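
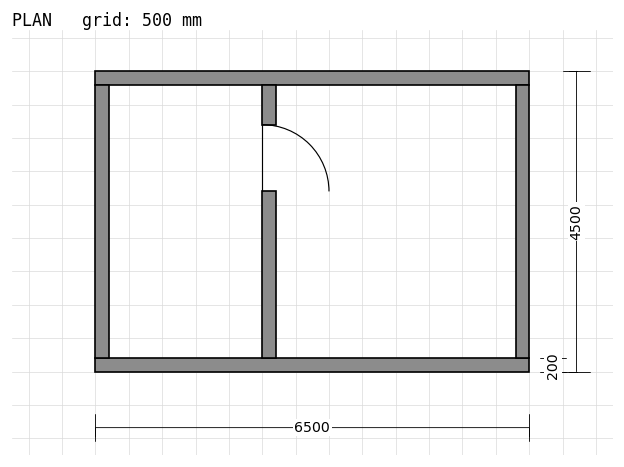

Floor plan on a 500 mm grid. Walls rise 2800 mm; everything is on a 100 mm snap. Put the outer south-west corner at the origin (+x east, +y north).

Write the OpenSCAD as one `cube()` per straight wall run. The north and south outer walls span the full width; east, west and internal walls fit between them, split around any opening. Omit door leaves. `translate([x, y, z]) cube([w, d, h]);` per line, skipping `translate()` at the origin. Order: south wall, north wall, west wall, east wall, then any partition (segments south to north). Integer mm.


cube([6500, 200, 2800]);
translate([0, 4300, 0]) cube([6500, 200, 2800]);
translate([0, 200, 0]) cube([200, 4100, 2800]);
translate([6300, 200, 0]) cube([200, 4100, 2800]);
translate([2500, 200, 0]) cube([200, 2500, 2800]);
translate([2500, 3700, 0]) cube([200, 600, 2800]);


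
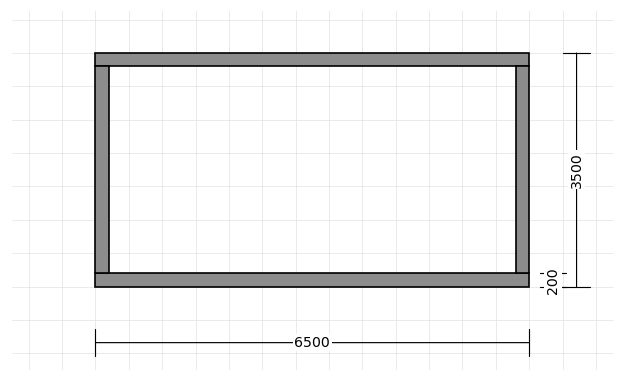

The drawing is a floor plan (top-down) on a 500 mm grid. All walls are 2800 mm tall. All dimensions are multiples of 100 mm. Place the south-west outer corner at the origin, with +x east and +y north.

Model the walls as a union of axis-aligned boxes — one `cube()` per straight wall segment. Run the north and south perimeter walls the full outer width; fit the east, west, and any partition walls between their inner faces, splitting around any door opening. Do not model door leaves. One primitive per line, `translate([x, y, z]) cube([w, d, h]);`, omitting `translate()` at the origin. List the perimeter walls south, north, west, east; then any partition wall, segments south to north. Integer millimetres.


cube([6500, 200, 2800]);
translate([0, 3300, 0]) cube([6500, 200, 2800]);
translate([0, 200, 0]) cube([200, 3100, 2800]);
translate([6300, 200, 0]) cube([200, 3100, 2800]);


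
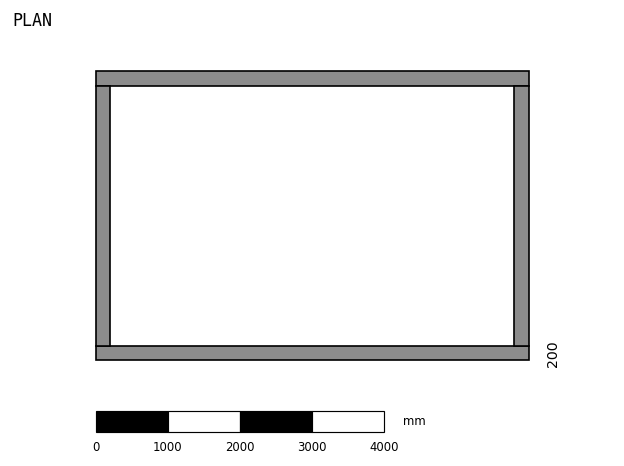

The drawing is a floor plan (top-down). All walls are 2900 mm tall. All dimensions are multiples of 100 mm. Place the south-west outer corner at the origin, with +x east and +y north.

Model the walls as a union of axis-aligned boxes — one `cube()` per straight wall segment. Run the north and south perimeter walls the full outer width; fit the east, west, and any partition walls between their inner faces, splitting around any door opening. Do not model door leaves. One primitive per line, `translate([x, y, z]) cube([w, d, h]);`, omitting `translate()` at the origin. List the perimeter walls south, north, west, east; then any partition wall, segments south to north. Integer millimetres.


cube([6000, 200, 2900]);
translate([0, 3800, 0]) cube([6000, 200, 2900]);
translate([0, 200, 0]) cube([200, 3600, 2900]);
translate([5800, 200, 0]) cube([200, 3600, 2900]);


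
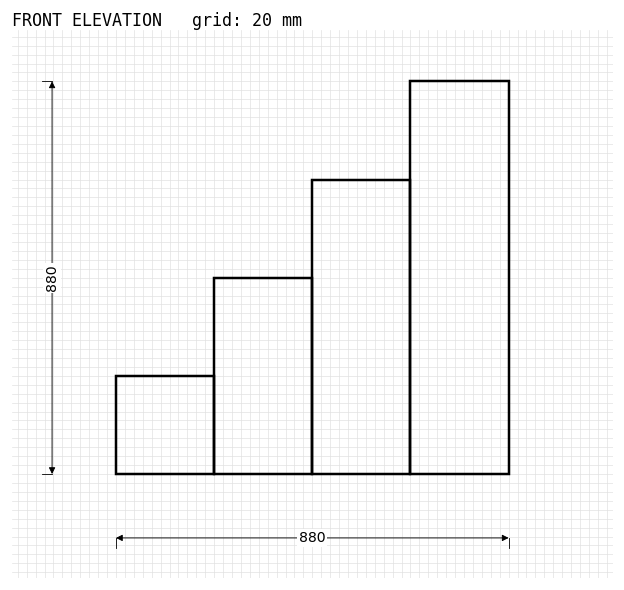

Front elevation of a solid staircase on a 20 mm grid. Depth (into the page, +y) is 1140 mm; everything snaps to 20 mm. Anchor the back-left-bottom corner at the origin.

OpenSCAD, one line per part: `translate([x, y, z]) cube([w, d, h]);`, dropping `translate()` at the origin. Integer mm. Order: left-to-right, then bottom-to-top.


cube([220, 1140, 220]);
translate([220, 0, 0]) cube([220, 1140, 440]);
translate([440, 0, 0]) cube([220, 1140, 660]);
translate([660, 0, 0]) cube([220, 1140, 880]);


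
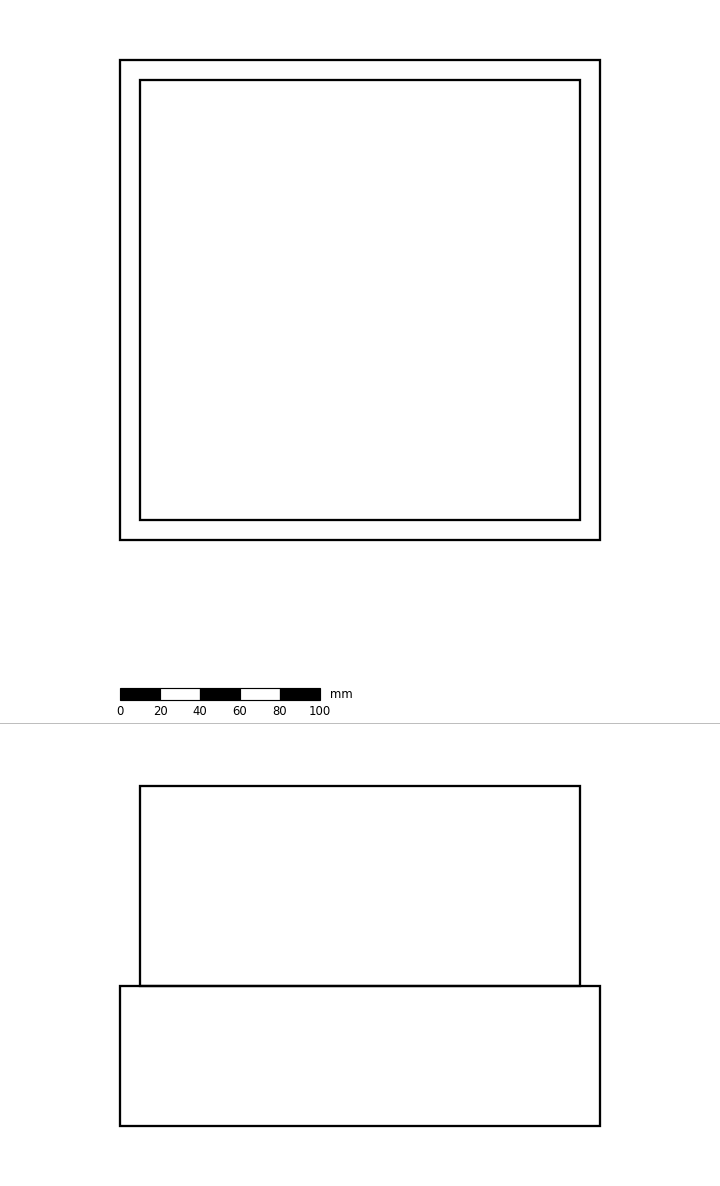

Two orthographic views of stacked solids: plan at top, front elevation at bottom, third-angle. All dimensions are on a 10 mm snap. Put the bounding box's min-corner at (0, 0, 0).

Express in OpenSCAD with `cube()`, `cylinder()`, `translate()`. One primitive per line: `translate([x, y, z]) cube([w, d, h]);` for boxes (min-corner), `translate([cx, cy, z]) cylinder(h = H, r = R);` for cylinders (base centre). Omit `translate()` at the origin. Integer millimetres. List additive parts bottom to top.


cube([240, 240, 70]);
translate([10, 10, 70]) cube([220, 220, 100]);


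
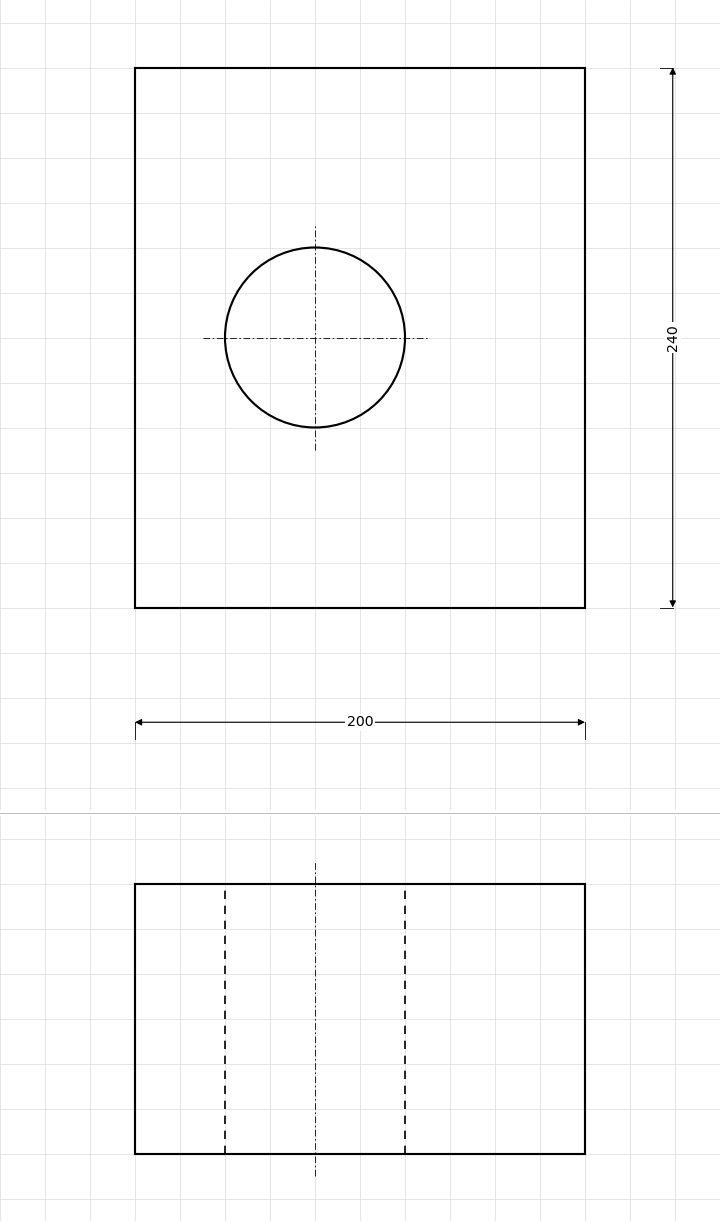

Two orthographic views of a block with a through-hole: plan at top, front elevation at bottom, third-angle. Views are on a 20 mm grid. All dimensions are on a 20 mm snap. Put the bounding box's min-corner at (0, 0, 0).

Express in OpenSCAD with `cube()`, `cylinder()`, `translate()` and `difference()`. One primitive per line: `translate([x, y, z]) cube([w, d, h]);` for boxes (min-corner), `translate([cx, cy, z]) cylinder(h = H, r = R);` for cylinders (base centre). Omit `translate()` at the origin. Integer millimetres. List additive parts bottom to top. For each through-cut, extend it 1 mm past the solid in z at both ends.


difference() {
  cube([200, 240, 120]);
  translate([80, 120, -1]) cylinder(h = 122, r = 40);
}


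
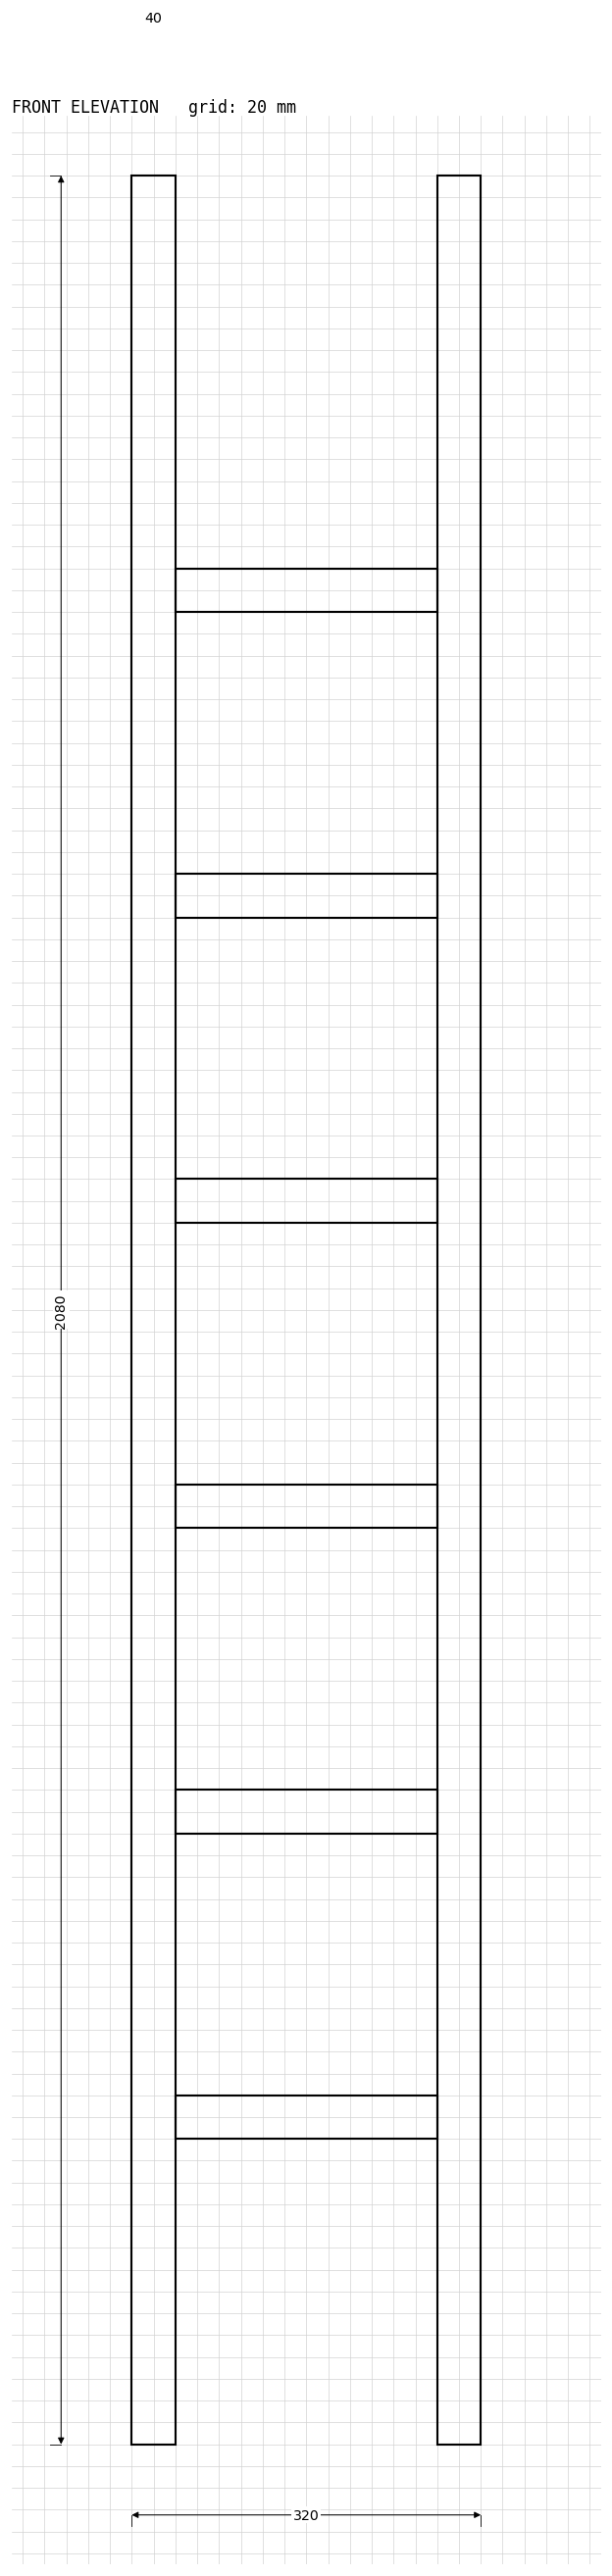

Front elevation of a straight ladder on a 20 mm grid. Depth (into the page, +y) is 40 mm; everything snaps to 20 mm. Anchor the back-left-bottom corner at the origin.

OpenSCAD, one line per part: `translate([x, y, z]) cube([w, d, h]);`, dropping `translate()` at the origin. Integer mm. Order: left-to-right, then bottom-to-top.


cube([40, 40, 2080]);
translate([40, 0, 280]) cube([240, 40, 40]);
translate([40, 0, 560]) cube([240, 40, 40]);
translate([40, 0, 840]) cube([240, 40, 40]);
translate([40, 0, 1120]) cube([240, 40, 40]);
translate([40, 0, 1400]) cube([240, 40, 40]);
translate([40, 0, 1680]) cube([240, 40, 40]);
translate([280, 0, 0]) cube([40, 40, 2080]);


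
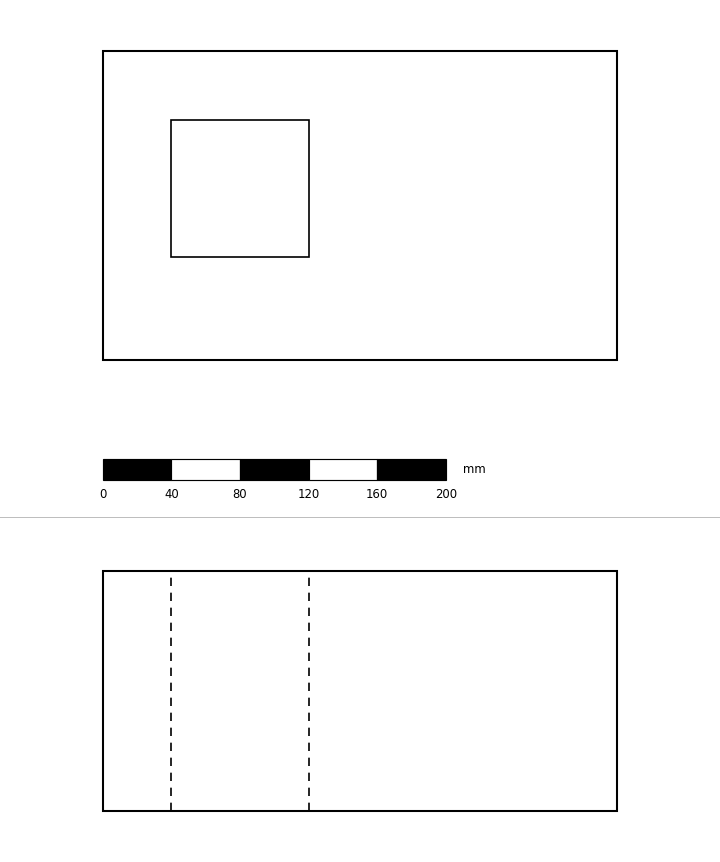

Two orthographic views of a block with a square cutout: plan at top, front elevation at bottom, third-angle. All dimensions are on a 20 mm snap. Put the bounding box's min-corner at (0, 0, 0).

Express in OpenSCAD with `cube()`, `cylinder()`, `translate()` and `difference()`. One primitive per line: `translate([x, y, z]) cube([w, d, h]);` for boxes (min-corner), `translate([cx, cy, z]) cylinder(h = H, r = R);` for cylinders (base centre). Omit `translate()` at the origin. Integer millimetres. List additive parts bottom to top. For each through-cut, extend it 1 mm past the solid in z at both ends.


difference() {
  cube([300, 180, 140]);
  translate([40, 60, -1]) cube([80, 80, 142]);
}


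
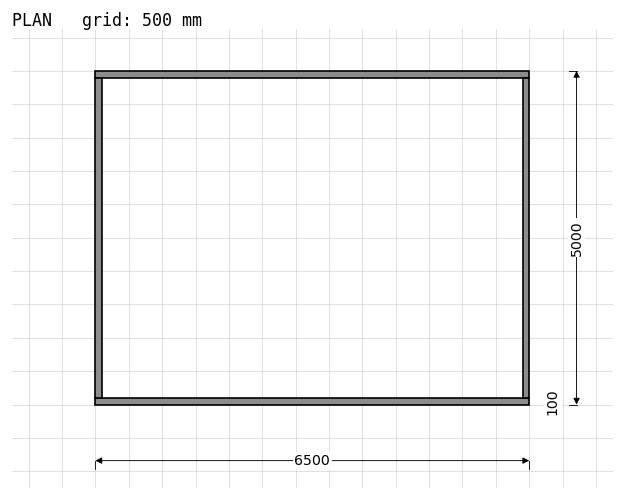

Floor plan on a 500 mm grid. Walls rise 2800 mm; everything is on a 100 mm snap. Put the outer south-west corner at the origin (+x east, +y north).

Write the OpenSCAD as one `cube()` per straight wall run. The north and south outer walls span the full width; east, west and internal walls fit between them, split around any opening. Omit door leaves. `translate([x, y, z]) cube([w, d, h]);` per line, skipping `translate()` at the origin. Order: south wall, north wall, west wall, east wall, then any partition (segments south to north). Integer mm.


cube([6500, 100, 2800]);
translate([0, 4900, 0]) cube([6500, 100, 2800]);
translate([0, 100, 0]) cube([100, 4800, 2800]);
translate([6400, 100, 0]) cube([100, 4800, 2800]);


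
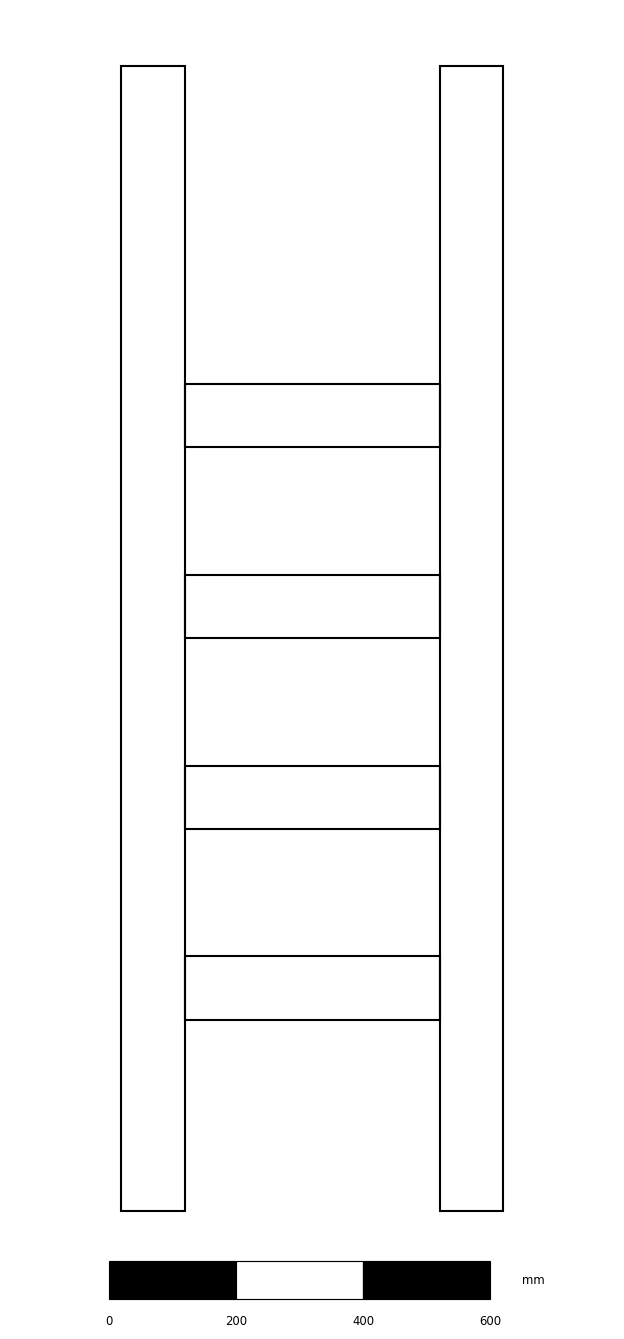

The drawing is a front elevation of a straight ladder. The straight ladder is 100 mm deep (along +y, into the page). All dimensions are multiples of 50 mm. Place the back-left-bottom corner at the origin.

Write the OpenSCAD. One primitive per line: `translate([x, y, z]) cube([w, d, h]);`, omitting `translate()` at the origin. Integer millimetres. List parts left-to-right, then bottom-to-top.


cube([100, 100, 1800]);
translate([100, 0, 300]) cube([400, 100, 100]);
translate([100, 0, 600]) cube([400, 100, 100]);
translate([100, 0, 900]) cube([400, 100, 100]);
translate([100, 0, 1200]) cube([400, 100, 100]);
translate([500, 0, 0]) cube([100, 100, 1800]);


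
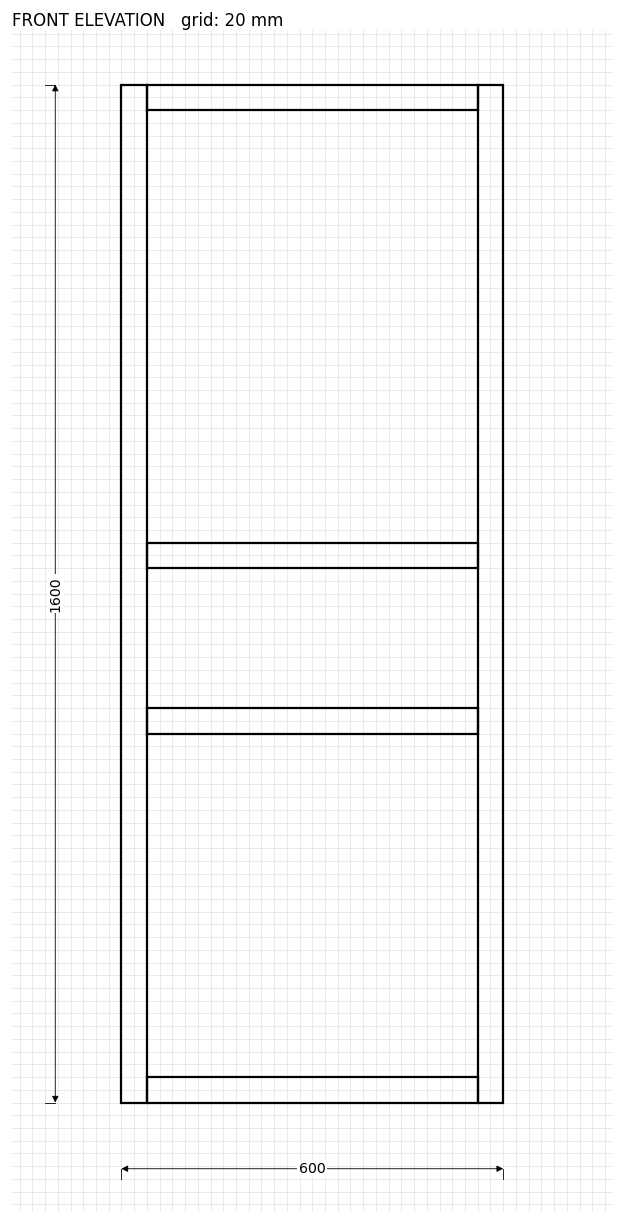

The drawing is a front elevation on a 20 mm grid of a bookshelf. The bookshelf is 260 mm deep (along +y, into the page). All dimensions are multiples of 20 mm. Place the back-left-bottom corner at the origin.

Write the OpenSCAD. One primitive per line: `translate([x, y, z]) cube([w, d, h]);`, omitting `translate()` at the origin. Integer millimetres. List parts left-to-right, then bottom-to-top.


cube([40, 260, 1600]);
translate([40, 0, 0]) cube([520, 260, 40]);
translate([40, 0, 580]) cube([520, 260, 40]);
translate([40, 0, 840]) cube([520, 260, 40]);
translate([40, 0, 1560]) cube([520, 260, 40]);
translate([560, 0, 0]) cube([40, 260, 1600]);


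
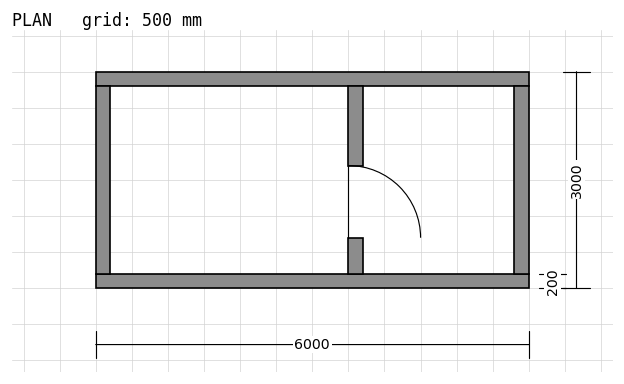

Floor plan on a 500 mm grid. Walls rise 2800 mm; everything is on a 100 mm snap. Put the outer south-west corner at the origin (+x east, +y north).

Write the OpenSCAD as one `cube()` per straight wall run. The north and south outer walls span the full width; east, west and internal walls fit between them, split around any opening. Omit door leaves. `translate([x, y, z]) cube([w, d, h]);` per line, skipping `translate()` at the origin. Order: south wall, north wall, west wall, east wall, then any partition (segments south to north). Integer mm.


cube([6000, 200, 2800]);
translate([0, 2800, 0]) cube([6000, 200, 2800]);
translate([0, 200, 0]) cube([200, 2600, 2800]);
translate([5800, 200, 0]) cube([200, 2600, 2800]);
translate([3500, 200, 0]) cube([200, 500, 2800]);
translate([3500, 1700, 0]) cube([200, 1100, 2800]);


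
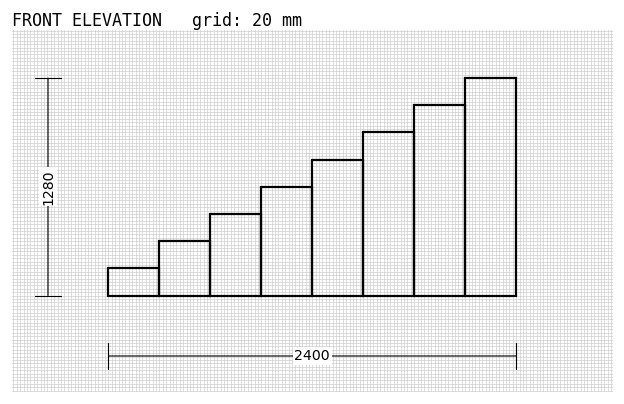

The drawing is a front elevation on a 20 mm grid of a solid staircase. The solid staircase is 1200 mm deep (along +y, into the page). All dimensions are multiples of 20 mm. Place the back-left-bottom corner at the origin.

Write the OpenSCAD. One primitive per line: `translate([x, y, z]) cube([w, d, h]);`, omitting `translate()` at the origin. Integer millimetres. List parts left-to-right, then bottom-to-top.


cube([300, 1200, 160]);
translate([300, 0, 0]) cube([300, 1200, 320]);
translate([600, 0, 0]) cube([300, 1200, 480]);
translate([900, 0, 0]) cube([300, 1200, 640]);
translate([1200, 0, 0]) cube([300, 1200, 800]);
translate([1500, 0, 0]) cube([300, 1200, 960]);
translate([1800, 0, 0]) cube([300, 1200, 1120]);
translate([2100, 0, 0]) cube([300, 1200, 1280]);


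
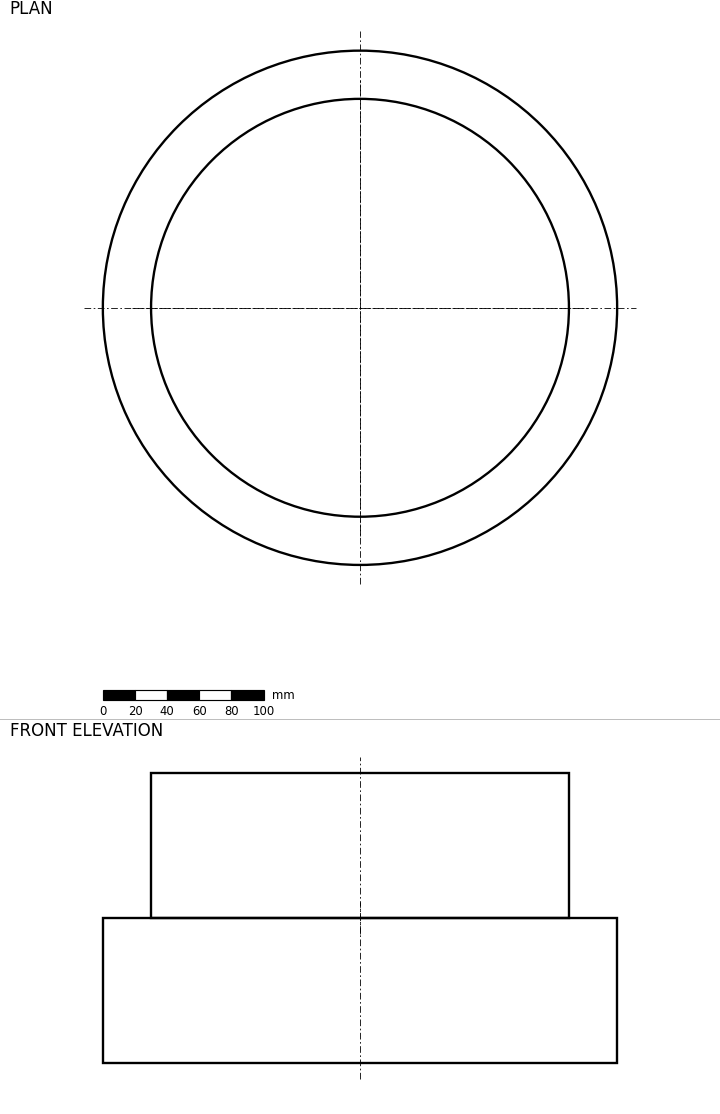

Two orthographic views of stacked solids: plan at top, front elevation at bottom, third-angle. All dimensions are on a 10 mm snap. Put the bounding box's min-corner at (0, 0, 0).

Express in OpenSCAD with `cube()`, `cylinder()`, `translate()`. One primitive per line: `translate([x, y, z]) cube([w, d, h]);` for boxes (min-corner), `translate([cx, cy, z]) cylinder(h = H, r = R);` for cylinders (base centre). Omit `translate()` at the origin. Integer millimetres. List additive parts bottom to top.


translate([160, 160, 0]) cylinder(h = 90, r = 160);
translate([160, 160, 90]) cylinder(h = 90, r = 130);


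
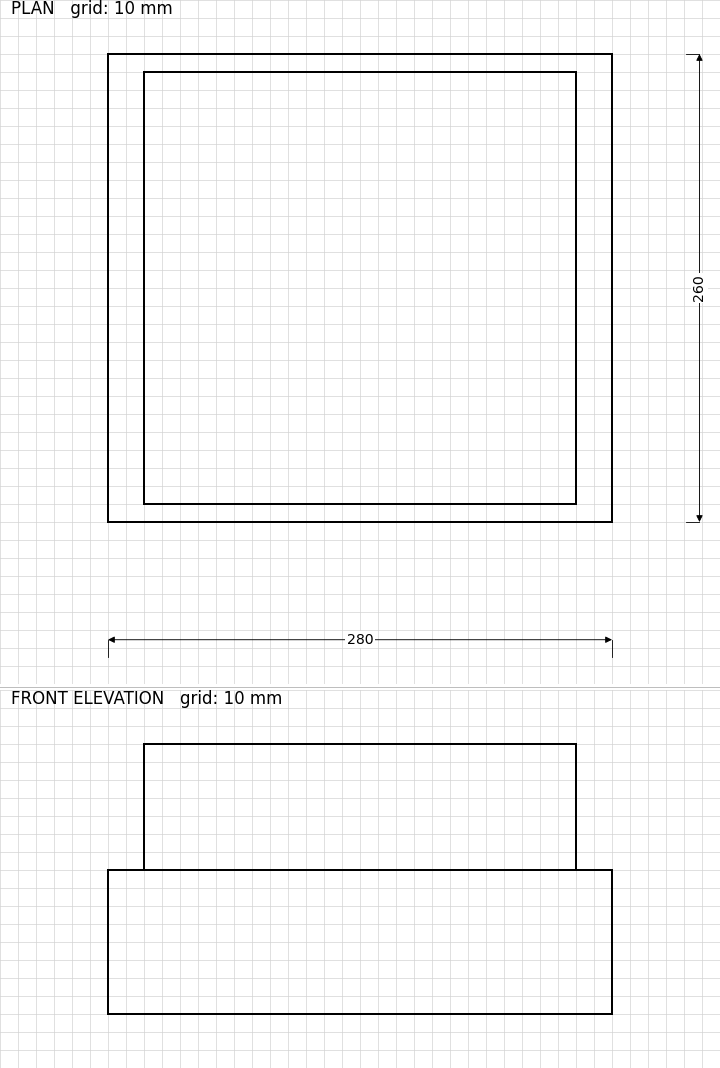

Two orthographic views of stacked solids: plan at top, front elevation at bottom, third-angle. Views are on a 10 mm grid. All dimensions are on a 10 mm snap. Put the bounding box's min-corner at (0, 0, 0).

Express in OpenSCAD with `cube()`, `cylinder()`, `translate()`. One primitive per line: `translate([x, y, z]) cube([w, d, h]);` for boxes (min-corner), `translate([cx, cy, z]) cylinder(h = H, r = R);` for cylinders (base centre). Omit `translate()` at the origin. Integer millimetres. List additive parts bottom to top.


cube([280, 260, 80]);
translate([20, 10, 80]) cube([240, 240, 70]);


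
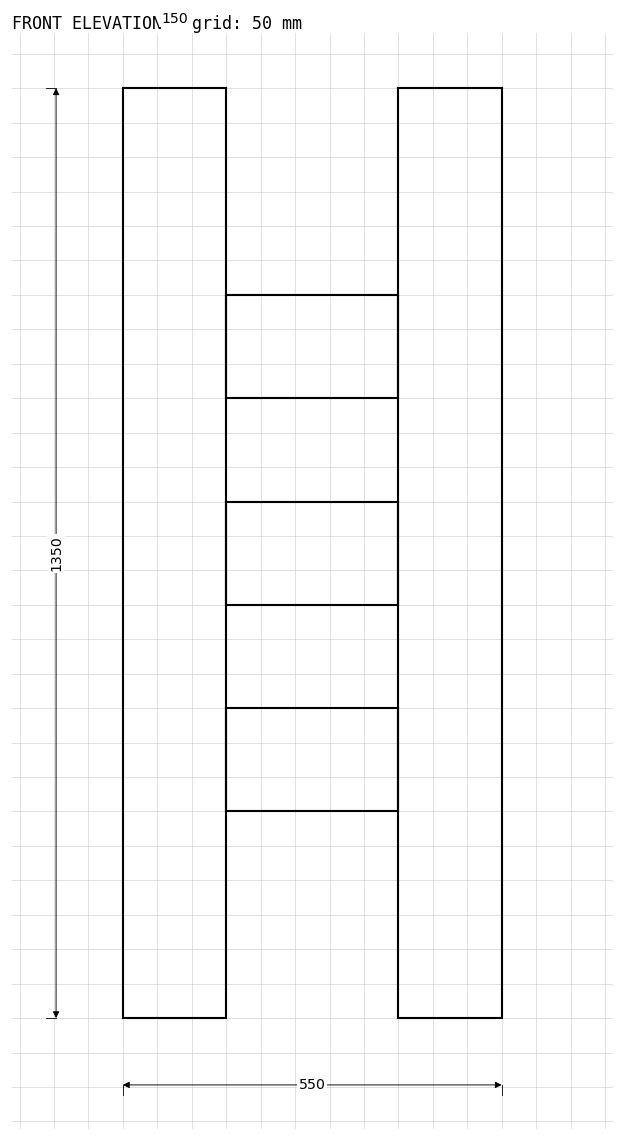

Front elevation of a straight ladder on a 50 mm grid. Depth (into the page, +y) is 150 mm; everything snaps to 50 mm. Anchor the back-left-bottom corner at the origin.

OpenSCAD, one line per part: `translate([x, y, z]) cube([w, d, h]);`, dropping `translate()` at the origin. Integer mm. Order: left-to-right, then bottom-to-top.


cube([150, 150, 1350]);
translate([150, 0, 300]) cube([250, 150, 150]);
translate([150, 0, 600]) cube([250, 150, 150]);
translate([150, 0, 900]) cube([250, 150, 150]);
translate([400, 0, 0]) cube([150, 150, 1350]);


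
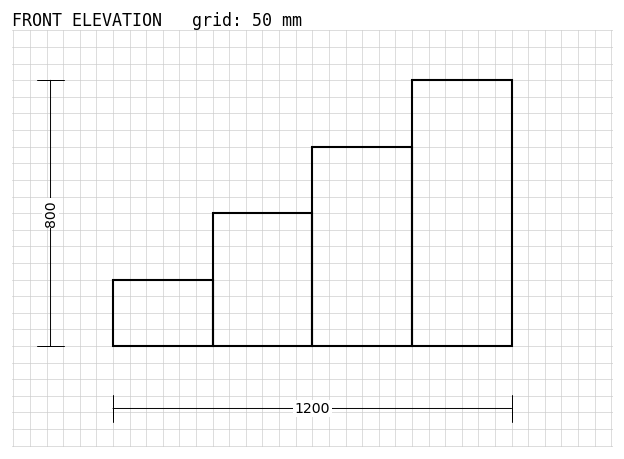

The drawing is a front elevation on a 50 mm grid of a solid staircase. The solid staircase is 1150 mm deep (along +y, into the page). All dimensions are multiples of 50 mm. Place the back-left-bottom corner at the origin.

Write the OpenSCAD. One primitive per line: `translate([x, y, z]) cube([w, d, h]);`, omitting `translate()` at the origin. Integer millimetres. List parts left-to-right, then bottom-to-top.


cube([300, 1150, 200]);
translate([300, 0, 0]) cube([300, 1150, 400]);
translate([600, 0, 0]) cube([300, 1150, 600]);
translate([900, 0, 0]) cube([300, 1150, 800]);


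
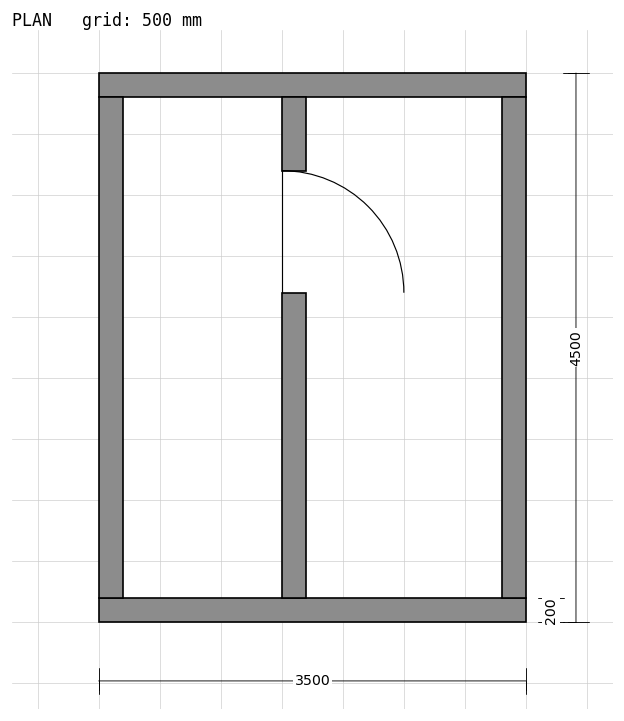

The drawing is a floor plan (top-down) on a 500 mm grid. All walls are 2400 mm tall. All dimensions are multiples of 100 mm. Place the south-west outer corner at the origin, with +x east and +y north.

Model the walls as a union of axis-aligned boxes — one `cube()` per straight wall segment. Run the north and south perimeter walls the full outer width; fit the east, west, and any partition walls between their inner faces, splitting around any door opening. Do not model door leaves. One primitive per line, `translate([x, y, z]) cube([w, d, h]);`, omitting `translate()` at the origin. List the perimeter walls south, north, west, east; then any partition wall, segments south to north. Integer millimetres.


cube([3500, 200, 2400]);
translate([0, 4300, 0]) cube([3500, 200, 2400]);
translate([0, 200, 0]) cube([200, 4100, 2400]);
translate([3300, 200, 0]) cube([200, 4100, 2400]);
translate([1500, 200, 0]) cube([200, 2500, 2400]);
translate([1500, 3700, 0]) cube([200, 600, 2400]);


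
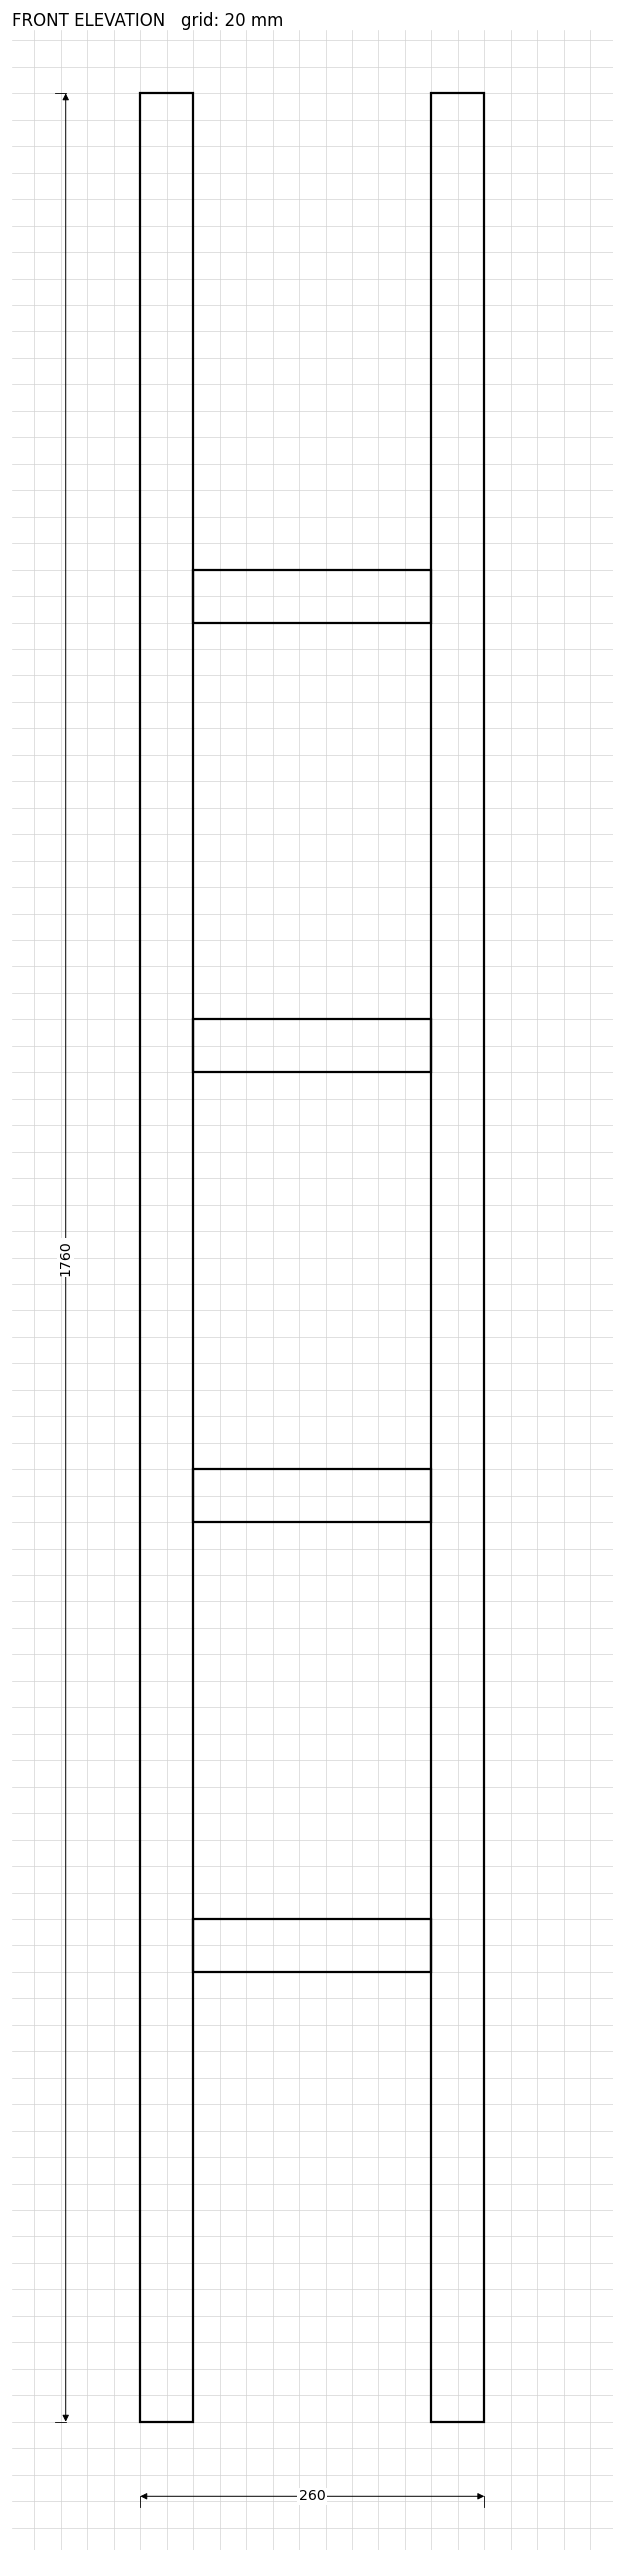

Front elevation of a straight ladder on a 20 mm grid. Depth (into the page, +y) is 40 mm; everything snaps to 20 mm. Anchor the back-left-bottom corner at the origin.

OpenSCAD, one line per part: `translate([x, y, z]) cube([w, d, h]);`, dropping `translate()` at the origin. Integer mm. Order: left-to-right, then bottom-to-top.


cube([40, 40, 1760]);
translate([40, 0, 340]) cube([180, 40, 40]);
translate([40, 0, 680]) cube([180, 40, 40]);
translate([40, 0, 1020]) cube([180, 40, 40]);
translate([40, 0, 1360]) cube([180, 40, 40]);
translate([220, 0, 0]) cube([40, 40, 1760]);


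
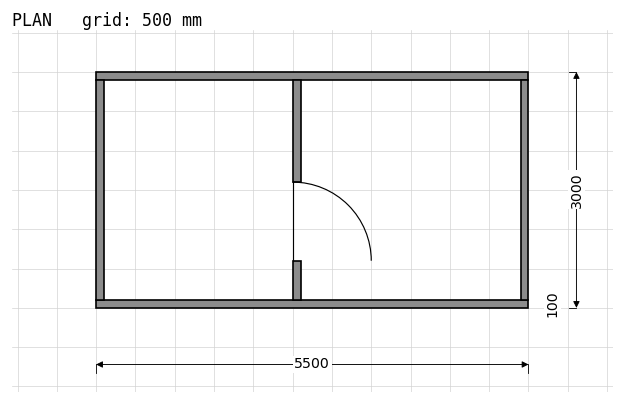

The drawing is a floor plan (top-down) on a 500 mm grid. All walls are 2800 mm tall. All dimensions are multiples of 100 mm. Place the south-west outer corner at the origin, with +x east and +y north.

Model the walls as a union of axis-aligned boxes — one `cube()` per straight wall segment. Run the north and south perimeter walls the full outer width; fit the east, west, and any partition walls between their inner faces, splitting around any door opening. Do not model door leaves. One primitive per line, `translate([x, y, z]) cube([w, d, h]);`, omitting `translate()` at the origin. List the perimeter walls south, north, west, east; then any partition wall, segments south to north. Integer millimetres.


cube([5500, 100, 2800]);
translate([0, 2900, 0]) cube([5500, 100, 2800]);
translate([0, 100, 0]) cube([100, 2800, 2800]);
translate([5400, 100, 0]) cube([100, 2800, 2800]);
translate([2500, 100, 0]) cube([100, 500, 2800]);
translate([2500, 1600, 0]) cube([100, 1300, 2800]);


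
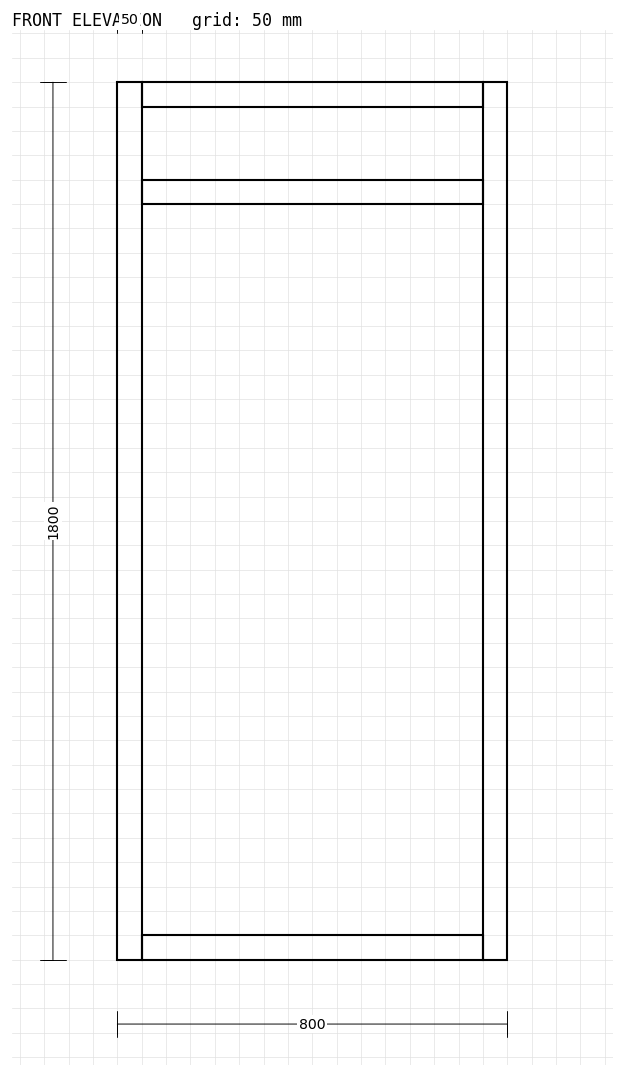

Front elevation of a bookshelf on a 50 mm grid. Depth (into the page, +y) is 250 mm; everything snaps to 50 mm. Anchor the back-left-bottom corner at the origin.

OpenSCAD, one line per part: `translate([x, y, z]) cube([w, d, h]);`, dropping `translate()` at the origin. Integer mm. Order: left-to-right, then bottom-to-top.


cube([50, 250, 1800]);
translate([50, 0, 0]) cube([700, 250, 50]);
translate([50, 0, 1550]) cube([700, 250, 50]);
translate([50, 0, 1750]) cube([700, 250, 50]);
translate([750, 0, 0]) cube([50, 250, 1800]);


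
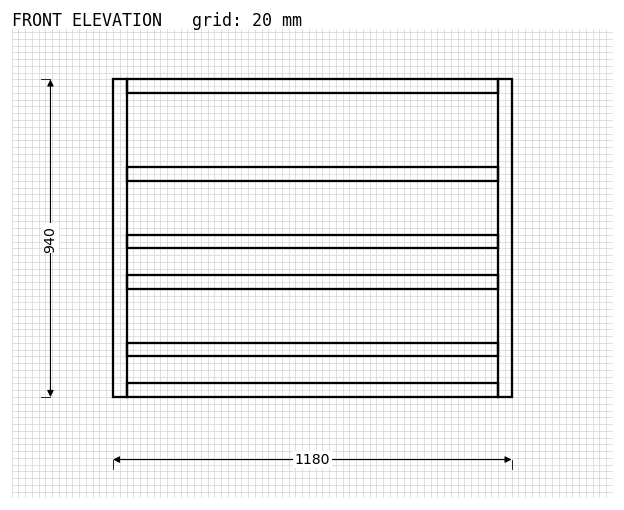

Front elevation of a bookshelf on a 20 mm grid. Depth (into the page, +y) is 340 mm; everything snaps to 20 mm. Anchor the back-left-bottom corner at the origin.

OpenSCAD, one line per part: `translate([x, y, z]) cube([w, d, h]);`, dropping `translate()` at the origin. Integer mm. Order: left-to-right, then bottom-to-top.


cube([40, 340, 940]);
translate([40, 0, 0]) cube([1100, 340, 40]);
translate([40, 0, 120]) cube([1100, 340, 40]);
translate([40, 0, 320]) cube([1100, 340, 40]);
translate([40, 0, 440]) cube([1100, 340, 40]);
translate([40, 0, 640]) cube([1100, 340, 40]);
translate([40, 0, 900]) cube([1100, 340, 40]);
translate([1140, 0, 0]) cube([40, 340, 940]);


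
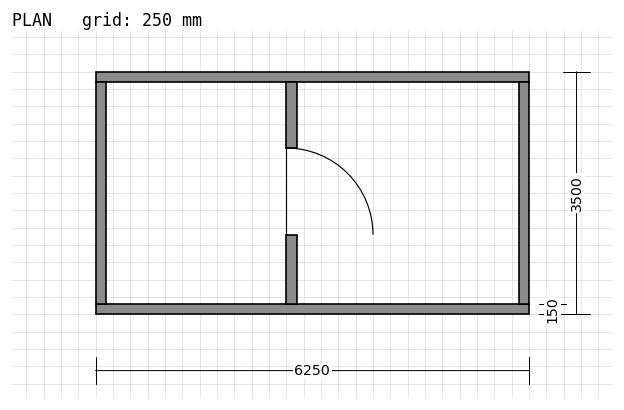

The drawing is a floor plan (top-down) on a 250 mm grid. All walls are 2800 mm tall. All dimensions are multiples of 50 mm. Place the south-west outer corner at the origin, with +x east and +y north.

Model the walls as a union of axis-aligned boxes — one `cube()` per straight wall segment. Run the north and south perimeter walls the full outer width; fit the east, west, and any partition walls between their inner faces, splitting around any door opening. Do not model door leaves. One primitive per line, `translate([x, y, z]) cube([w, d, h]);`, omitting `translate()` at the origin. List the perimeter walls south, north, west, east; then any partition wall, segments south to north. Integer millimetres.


cube([6250, 150, 2800]);
translate([0, 3350, 0]) cube([6250, 150, 2800]);
translate([0, 150, 0]) cube([150, 3200, 2800]);
translate([6100, 150, 0]) cube([150, 3200, 2800]);
translate([2750, 150, 0]) cube([150, 1000, 2800]);
translate([2750, 2400, 0]) cube([150, 950, 2800]);


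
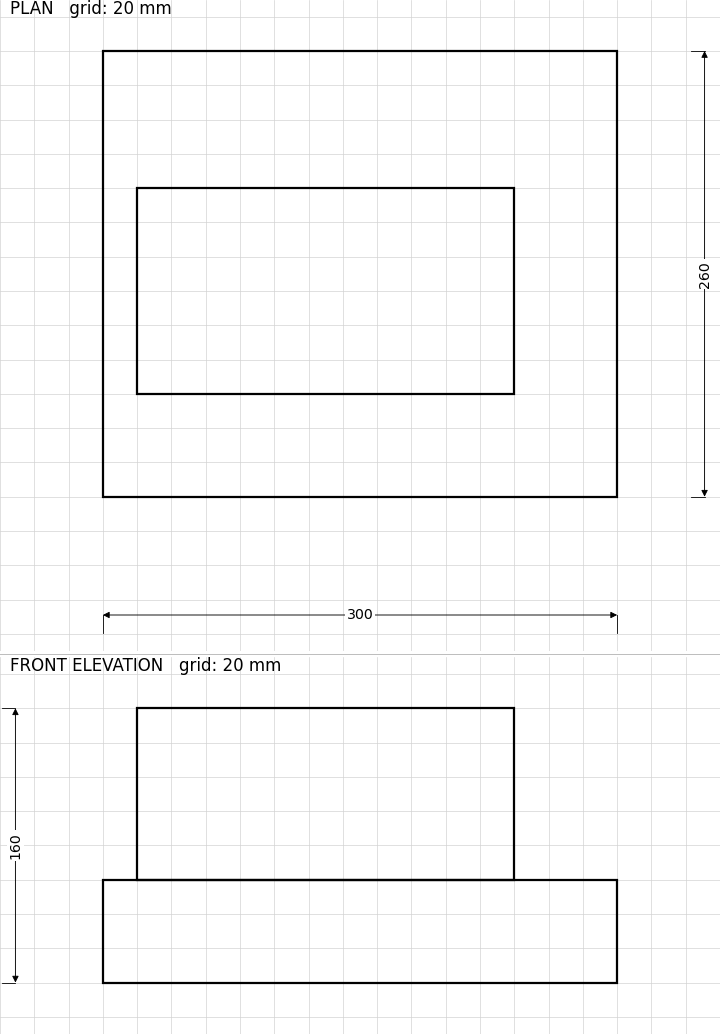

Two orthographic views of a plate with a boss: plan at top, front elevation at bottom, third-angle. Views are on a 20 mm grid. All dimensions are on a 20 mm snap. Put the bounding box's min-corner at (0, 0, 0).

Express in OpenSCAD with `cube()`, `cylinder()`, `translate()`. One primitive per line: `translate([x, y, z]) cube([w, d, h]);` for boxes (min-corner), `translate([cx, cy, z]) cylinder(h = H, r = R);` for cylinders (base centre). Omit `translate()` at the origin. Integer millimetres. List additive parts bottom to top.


cube([300, 260, 60]);
translate([20, 60, 60]) cube([220, 120, 100]);


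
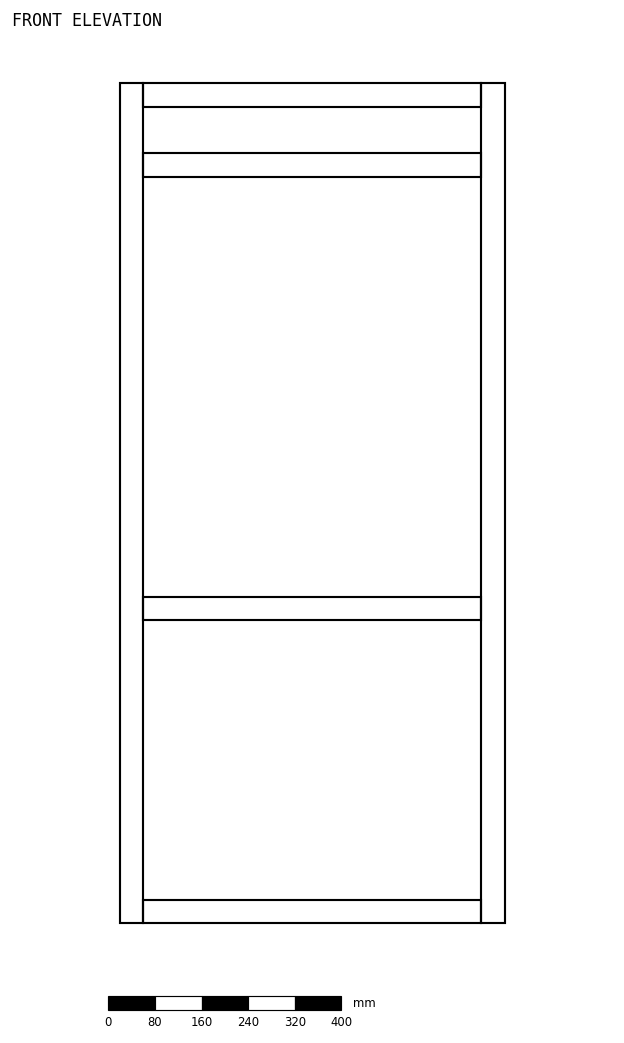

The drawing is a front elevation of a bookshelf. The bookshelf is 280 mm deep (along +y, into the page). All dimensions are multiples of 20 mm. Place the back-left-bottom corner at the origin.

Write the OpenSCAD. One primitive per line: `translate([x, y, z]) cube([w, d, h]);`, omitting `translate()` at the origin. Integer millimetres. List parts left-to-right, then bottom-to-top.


cube([40, 280, 1440]);
translate([40, 0, 0]) cube([580, 280, 40]);
translate([40, 0, 520]) cube([580, 280, 40]);
translate([40, 0, 1280]) cube([580, 280, 40]);
translate([40, 0, 1400]) cube([580, 280, 40]);
translate([620, 0, 0]) cube([40, 280, 1440]);


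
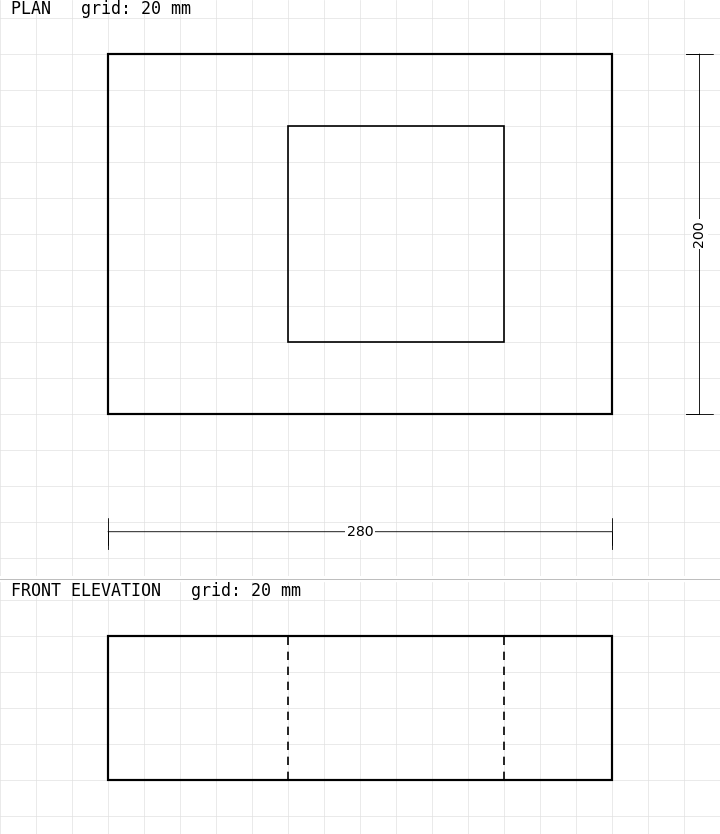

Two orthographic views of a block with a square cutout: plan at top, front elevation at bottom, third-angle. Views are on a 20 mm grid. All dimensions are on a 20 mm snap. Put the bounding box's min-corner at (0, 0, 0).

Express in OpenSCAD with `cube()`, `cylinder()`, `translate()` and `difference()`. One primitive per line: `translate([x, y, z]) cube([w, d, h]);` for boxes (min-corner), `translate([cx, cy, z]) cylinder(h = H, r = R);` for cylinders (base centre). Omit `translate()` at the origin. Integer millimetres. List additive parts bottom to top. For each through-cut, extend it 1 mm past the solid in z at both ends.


difference() {
  cube([280, 200, 80]);
  translate([100, 40, -1]) cube([120, 120, 82]);
}


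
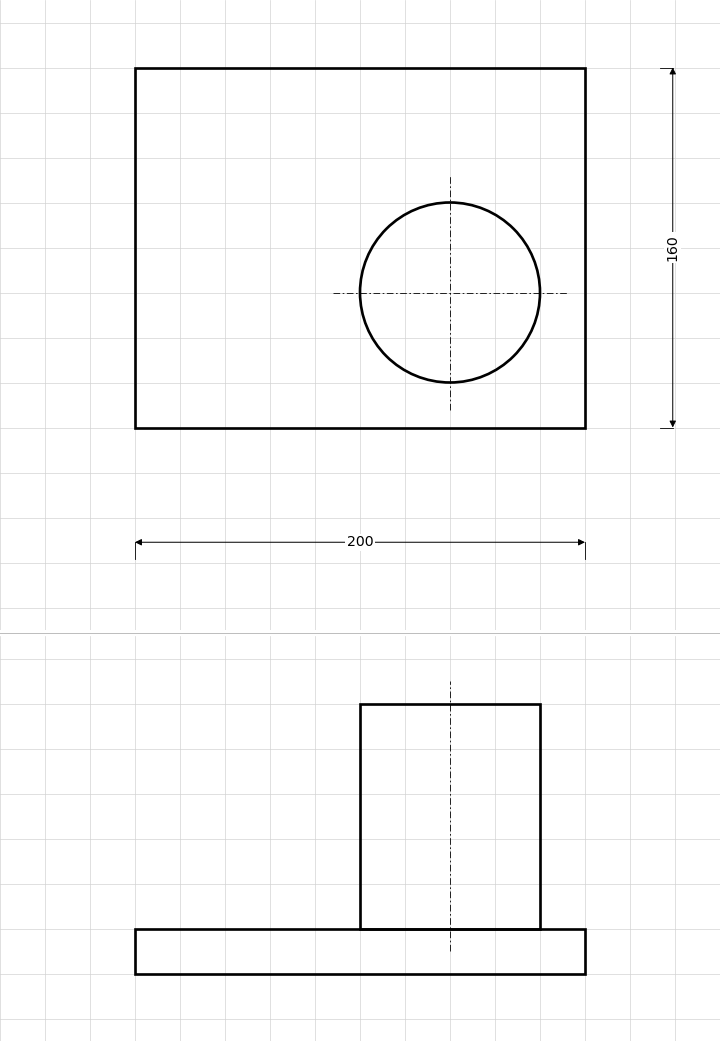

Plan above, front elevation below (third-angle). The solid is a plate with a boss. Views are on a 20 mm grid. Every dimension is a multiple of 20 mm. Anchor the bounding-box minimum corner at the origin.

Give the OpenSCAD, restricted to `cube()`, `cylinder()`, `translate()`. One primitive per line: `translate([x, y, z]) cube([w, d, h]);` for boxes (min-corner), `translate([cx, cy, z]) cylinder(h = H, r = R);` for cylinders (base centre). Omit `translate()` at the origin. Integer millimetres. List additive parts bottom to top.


cube([200, 160, 20]);
translate([140, 60, 20]) cylinder(h = 100, r = 40);


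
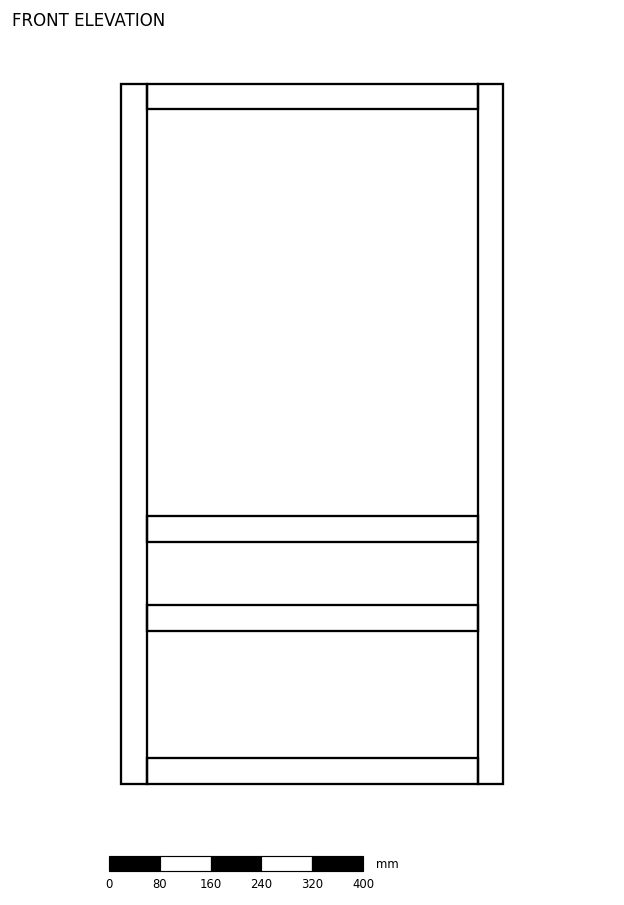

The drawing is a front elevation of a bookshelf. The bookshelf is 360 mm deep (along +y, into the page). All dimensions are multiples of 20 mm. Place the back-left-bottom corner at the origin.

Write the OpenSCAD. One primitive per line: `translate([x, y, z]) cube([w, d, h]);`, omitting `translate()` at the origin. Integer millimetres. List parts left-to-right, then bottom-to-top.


cube([40, 360, 1100]);
translate([40, 0, 0]) cube([520, 360, 40]);
translate([40, 0, 240]) cube([520, 360, 40]);
translate([40, 0, 380]) cube([520, 360, 40]);
translate([40, 0, 1060]) cube([520, 360, 40]);
translate([560, 0, 0]) cube([40, 360, 1100]);


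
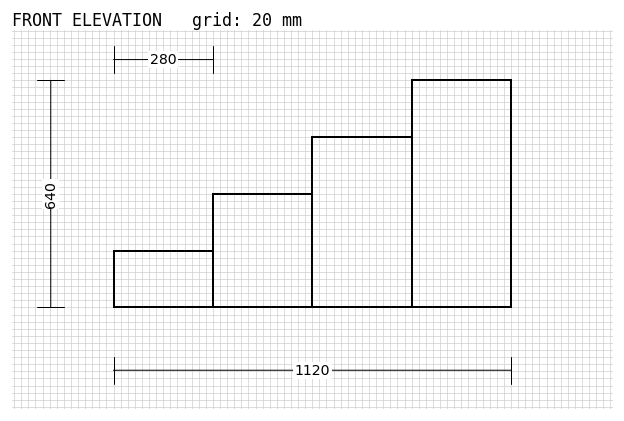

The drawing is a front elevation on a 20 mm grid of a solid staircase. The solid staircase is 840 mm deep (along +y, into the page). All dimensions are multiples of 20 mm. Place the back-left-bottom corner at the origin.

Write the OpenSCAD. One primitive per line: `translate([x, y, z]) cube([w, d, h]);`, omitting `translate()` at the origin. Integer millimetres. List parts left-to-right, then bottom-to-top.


cube([280, 840, 160]);
translate([280, 0, 0]) cube([280, 840, 320]);
translate([560, 0, 0]) cube([280, 840, 480]);
translate([840, 0, 0]) cube([280, 840, 640]);


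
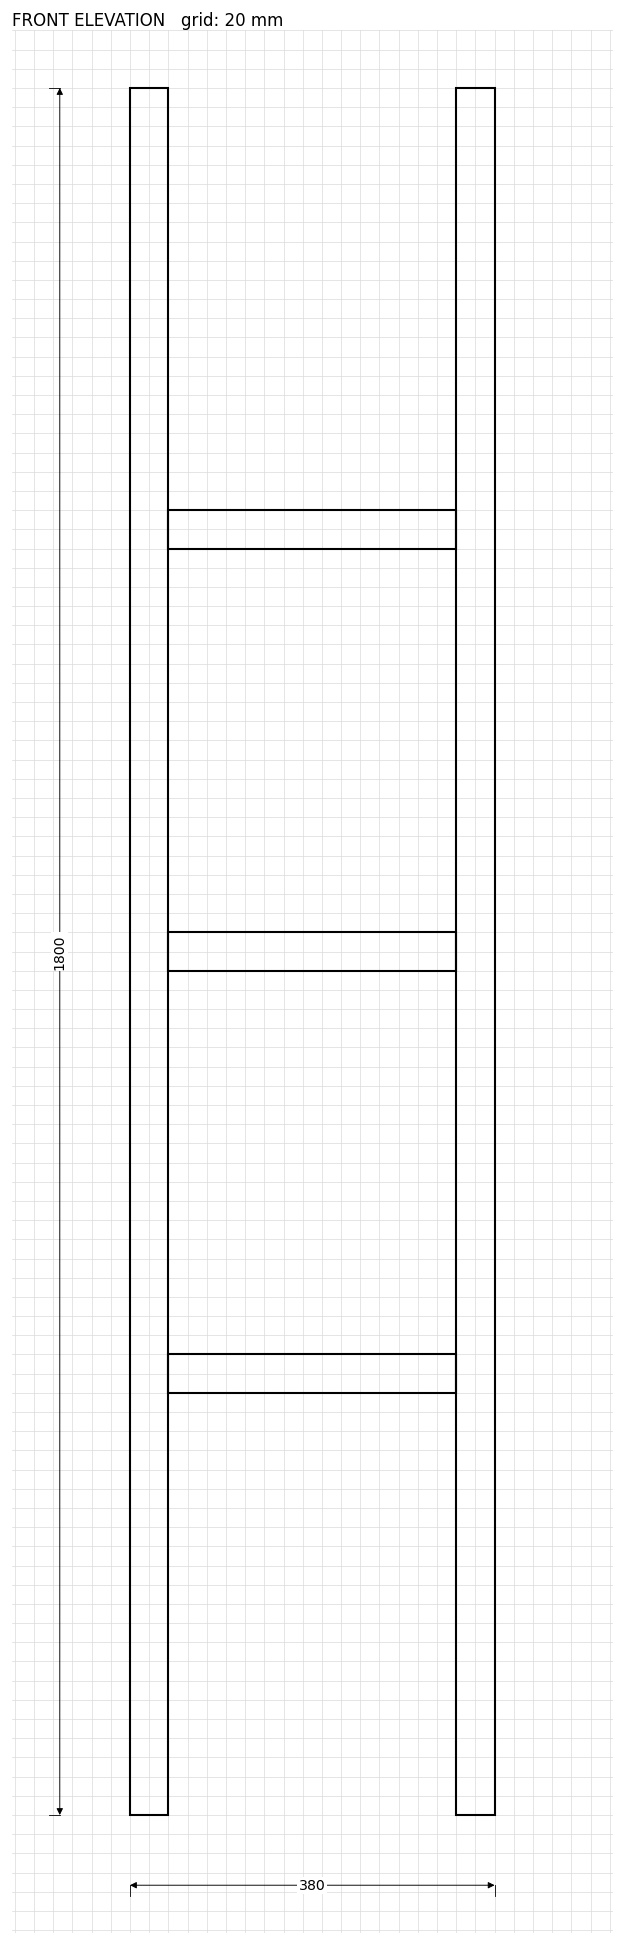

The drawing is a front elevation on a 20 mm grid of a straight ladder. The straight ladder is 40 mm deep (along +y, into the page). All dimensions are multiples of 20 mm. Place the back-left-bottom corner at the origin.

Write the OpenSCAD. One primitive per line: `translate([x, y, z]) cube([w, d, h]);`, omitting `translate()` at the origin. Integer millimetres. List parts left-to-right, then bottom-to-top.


cube([40, 40, 1800]);
translate([40, 0, 440]) cube([300, 40, 40]);
translate([40, 0, 880]) cube([300, 40, 40]);
translate([40, 0, 1320]) cube([300, 40, 40]);
translate([340, 0, 0]) cube([40, 40, 1800]);


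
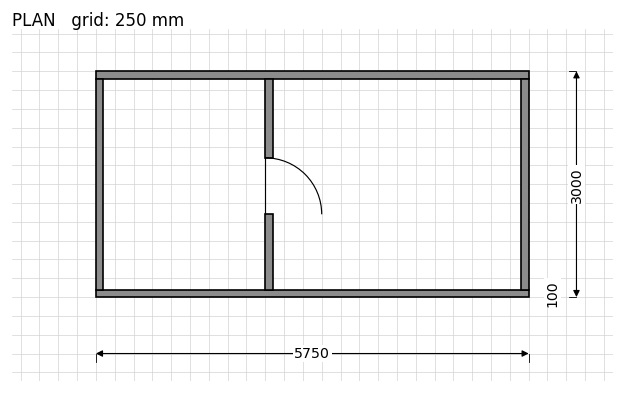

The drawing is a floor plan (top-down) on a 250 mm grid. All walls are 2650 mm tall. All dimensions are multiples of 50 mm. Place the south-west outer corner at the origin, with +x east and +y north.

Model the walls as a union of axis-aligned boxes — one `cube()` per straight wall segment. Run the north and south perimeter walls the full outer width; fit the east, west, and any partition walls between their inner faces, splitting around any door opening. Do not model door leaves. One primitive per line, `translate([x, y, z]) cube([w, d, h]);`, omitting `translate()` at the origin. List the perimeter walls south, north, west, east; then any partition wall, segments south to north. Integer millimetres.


cube([5750, 100, 2650]);
translate([0, 2900, 0]) cube([5750, 100, 2650]);
translate([0, 100, 0]) cube([100, 2800, 2650]);
translate([5650, 100, 0]) cube([100, 2800, 2650]);
translate([2250, 100, 0]) cube([100, 1000, 2650]);
translate([2250, 1850, 0]) cube([100, 1050, 2650]);


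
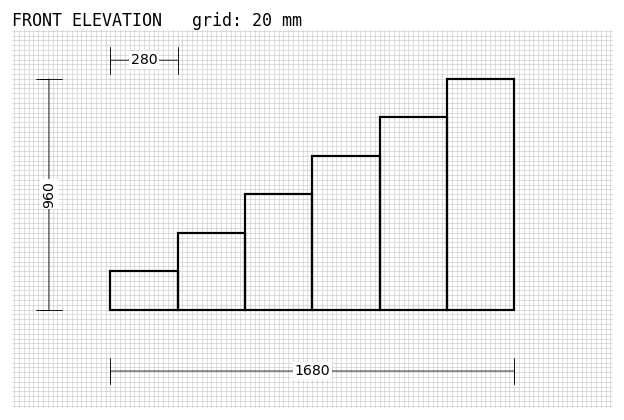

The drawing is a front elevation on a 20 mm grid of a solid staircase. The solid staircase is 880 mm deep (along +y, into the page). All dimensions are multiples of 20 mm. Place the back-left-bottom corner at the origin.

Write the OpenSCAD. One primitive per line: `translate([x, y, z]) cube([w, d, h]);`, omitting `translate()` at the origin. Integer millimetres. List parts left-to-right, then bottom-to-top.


cube([280, 880, 160]);
translate([280, 0, 0]) cube([280, 880, 320]);
translate([560, 0, 0]) cube([280, 880, 480]);
translate([840, 0, 0]) cube([280, 880, 640]);
translate([1120, 0, 0]) cube([280, 880, 800]);
translate([1400, 0, 0]) cube([280, 880, 960]);


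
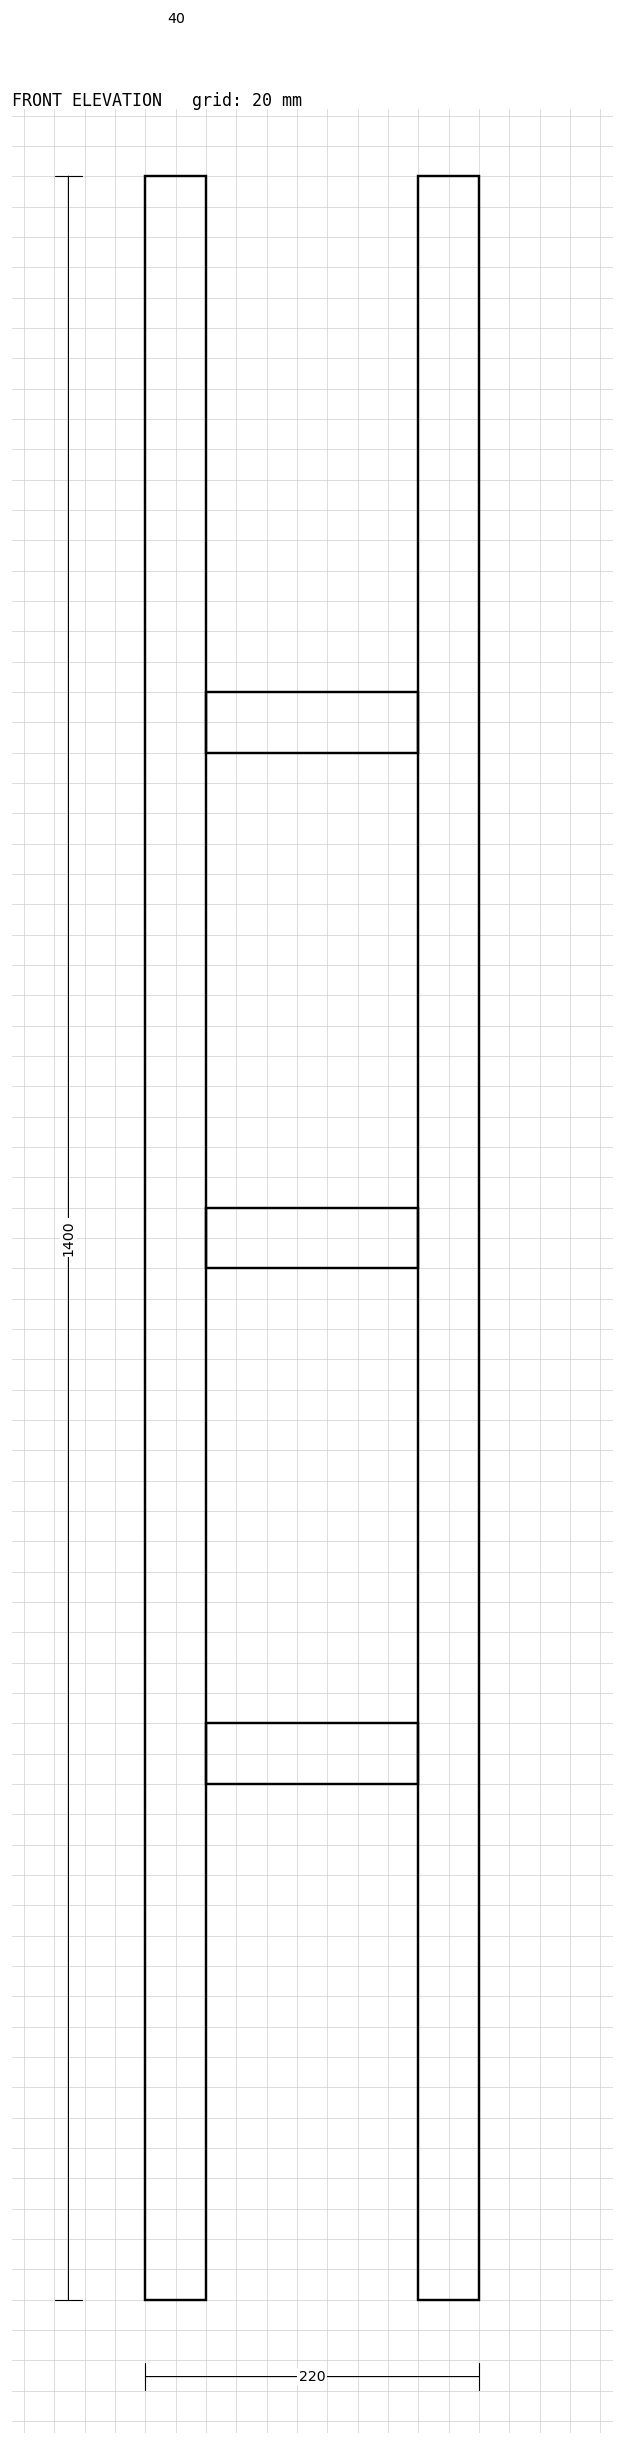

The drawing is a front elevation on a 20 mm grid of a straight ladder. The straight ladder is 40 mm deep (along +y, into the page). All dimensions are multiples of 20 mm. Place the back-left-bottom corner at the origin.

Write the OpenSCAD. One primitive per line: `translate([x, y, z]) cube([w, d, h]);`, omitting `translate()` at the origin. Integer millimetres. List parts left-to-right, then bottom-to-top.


cube([40, 40, 1400]);
translate([40, 0, 340]) cube([140, 40, 40]);
translate([40, 0, 680]) cube([140, 40, 40]);
translate([40, 0, 1020]) cube([140, 40, 40]);
translate([180, 0, 0]) cube([40, 40, 1400]);


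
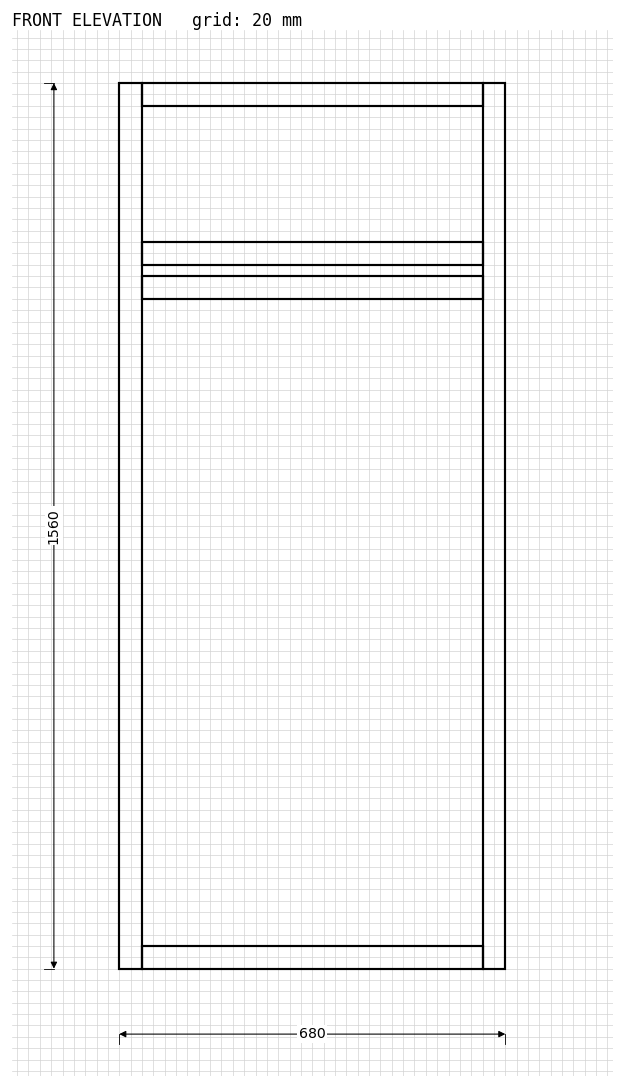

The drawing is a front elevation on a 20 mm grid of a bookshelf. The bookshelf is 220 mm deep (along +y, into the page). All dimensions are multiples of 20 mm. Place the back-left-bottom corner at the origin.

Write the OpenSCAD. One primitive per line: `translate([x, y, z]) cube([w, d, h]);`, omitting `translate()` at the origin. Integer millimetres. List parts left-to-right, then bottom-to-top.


cube([40, 220, 1560]);
translate([40, 0, 0]) cube([600, 220, 40]);
translate([40, 0, 1180]) cube([600, 220, 40]);
translate([40, 0, 1240]) cube([600, 220, 40]);
translate([40, 0, 1520]) cube([600, 220, 40]);
translate([640, 0, 0]) cube([40, 220, 1560]);


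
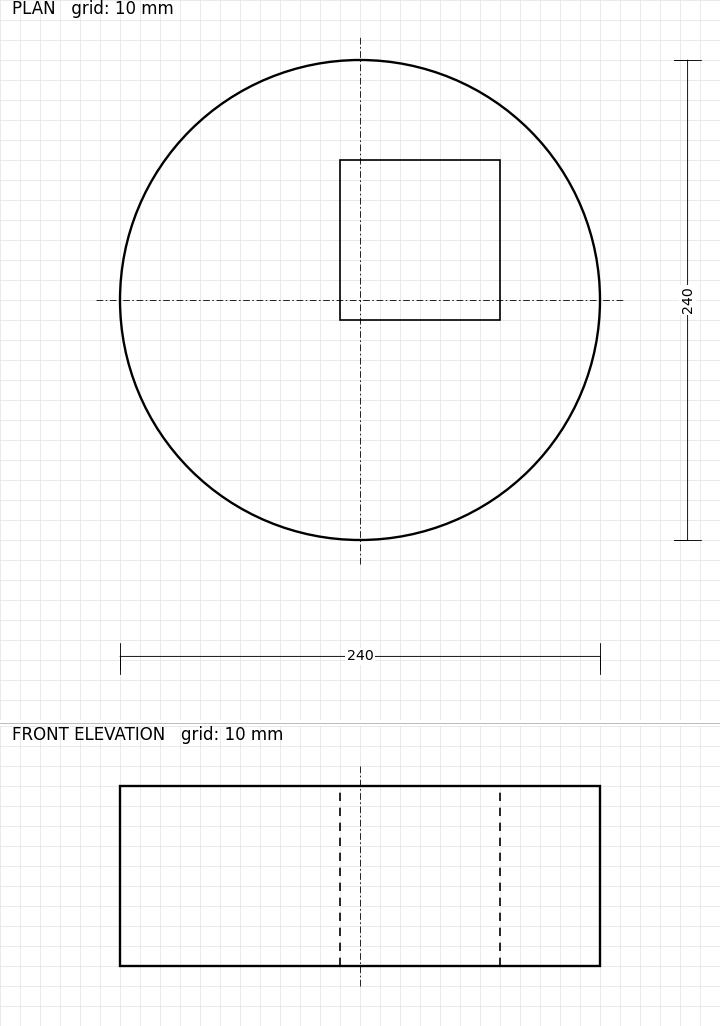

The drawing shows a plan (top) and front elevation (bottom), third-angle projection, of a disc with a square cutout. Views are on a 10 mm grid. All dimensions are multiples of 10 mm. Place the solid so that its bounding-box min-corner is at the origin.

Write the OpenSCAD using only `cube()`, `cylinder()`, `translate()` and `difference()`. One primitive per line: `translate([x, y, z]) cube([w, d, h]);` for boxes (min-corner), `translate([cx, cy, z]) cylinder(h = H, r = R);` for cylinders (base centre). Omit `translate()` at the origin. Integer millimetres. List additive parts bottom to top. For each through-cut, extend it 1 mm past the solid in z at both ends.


difference() {
  translate([120, 120, 0]) cylinder(h = 90, r = 120);
  translate([110, 110, -1]) cube([80, 80, 92]);
}
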